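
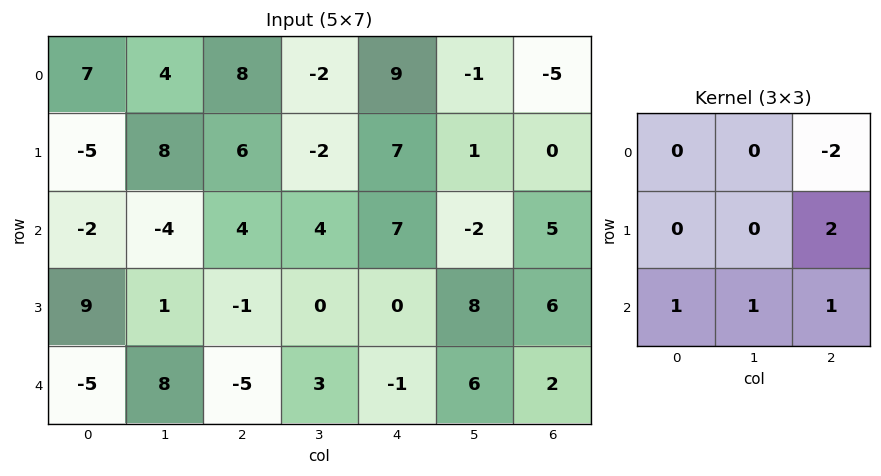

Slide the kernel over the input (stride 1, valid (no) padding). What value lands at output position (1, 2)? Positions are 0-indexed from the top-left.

-1

The receptive field on the input at this output position is [6 -2 7 / 4 4 7 / -1 0 0]. Elementwise product with the kernel and sum: 7·-2 + 7·2 + -1·1 + 0·1 + 0·1.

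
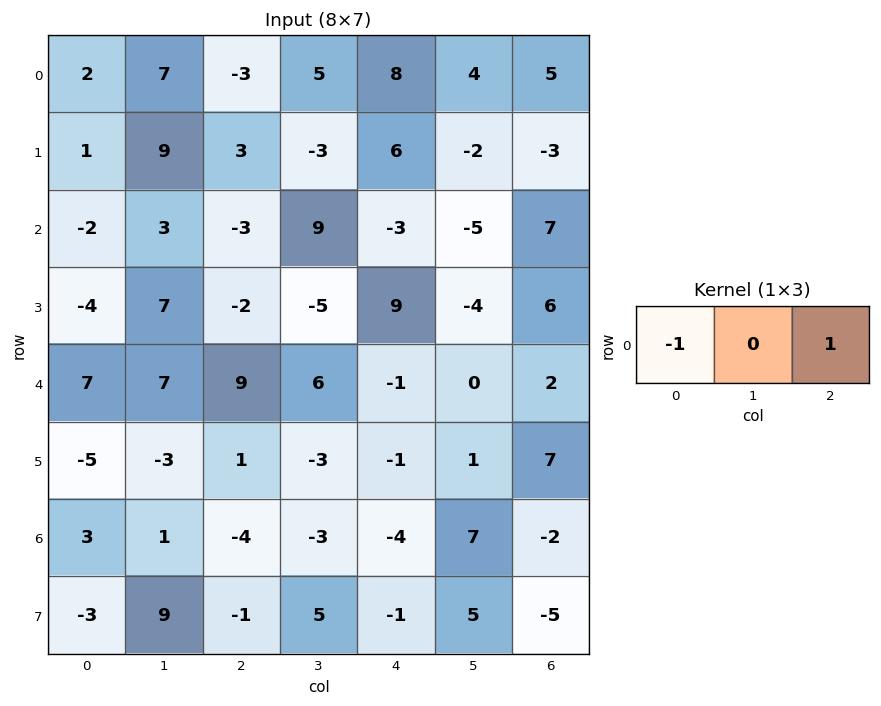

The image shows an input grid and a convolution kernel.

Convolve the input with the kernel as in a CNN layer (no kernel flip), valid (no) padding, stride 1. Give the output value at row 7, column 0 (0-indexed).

The receptive field on the input at this output position is [-3 9 -1]. Elementwise product with the kernel and sum: -3·-1 + -1·1.

2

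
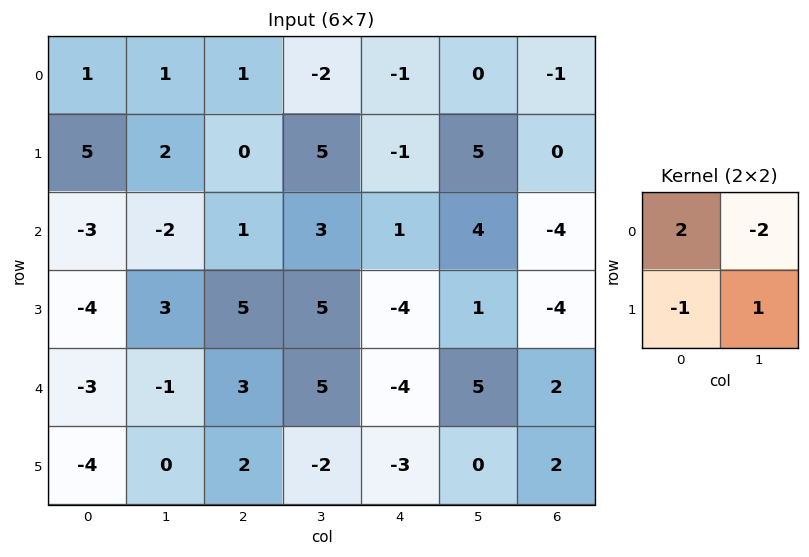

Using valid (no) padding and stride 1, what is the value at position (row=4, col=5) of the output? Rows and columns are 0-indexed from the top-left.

8

The receptive field on the input at this output position is [5 2 / 0 2]. Elementwise product with the kernel and sum: 5·2 + 2·-2 + 0·-1 + 2·1.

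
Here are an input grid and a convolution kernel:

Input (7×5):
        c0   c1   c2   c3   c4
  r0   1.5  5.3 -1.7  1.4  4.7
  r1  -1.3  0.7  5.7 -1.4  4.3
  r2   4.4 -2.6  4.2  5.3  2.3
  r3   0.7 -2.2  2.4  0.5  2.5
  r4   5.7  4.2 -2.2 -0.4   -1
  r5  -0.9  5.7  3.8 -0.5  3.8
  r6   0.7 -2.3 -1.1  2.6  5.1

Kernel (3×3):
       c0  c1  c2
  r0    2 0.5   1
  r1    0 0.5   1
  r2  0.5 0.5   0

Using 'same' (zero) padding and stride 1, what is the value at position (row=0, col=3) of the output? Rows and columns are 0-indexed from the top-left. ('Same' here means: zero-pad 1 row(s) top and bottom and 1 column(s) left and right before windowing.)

7.55

The receptive field on the zero-padded input at this output position is [0 0 0 / -1.7 1.4 4.7 / 5.7 -1.4 4.3]. Elementwise product with the kernel and sum: 0·2 + 0·0.5 + 0·1 + 1.4·0.5 + 4.7·1 + 5.7·0.5 + -1.4·0.5.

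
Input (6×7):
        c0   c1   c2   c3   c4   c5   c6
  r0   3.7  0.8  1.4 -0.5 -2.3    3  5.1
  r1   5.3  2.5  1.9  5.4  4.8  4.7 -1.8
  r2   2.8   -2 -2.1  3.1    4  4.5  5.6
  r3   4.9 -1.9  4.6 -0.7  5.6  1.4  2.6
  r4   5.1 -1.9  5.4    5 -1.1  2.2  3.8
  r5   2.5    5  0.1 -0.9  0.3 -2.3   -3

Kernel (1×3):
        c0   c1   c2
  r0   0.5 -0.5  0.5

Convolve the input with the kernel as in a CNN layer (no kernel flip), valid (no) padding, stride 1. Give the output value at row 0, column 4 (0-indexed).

The receptive field on the input at this output position is [-2.3 3 5.1]. Elementwise product with the kernel and sum: -2.3·0.5 + 3·-0.5 + 5.1·0.5.

-0.1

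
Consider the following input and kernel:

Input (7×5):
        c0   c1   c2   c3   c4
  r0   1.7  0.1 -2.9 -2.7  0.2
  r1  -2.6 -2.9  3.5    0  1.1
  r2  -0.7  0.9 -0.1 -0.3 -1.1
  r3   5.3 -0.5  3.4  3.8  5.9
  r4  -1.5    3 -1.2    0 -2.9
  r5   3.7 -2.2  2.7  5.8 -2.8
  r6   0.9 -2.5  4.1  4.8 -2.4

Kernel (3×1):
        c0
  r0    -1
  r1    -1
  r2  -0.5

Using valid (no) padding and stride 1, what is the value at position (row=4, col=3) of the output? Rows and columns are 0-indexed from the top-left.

The receptive field on the input at this output position is [0 / 5.8 / 4.8]. Elementwise product with the kernel and sum: 0·-1 + 5.8·-1 + 4.8·-0.5.

-8.2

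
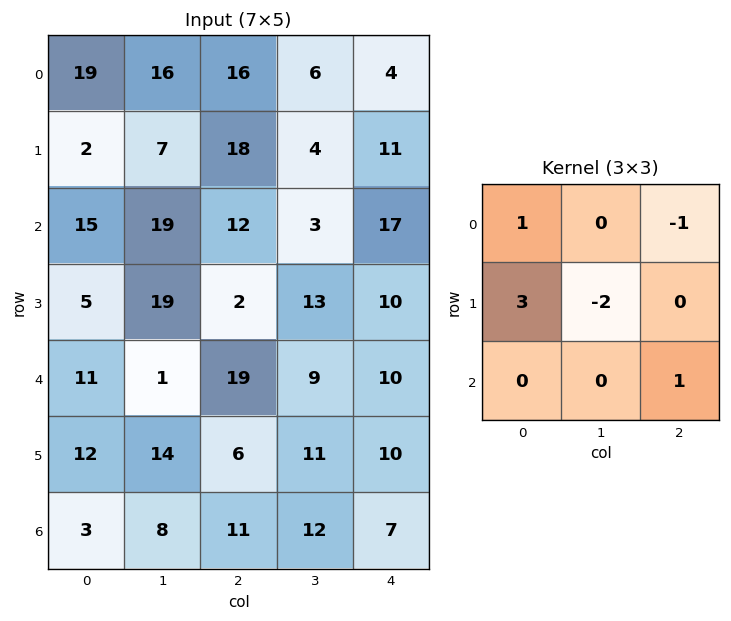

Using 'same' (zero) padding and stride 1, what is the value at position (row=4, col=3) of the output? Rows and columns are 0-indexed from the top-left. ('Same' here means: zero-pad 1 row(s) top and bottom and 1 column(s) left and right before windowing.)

The receptive field on the zero-padded input at this output position is [2 13 10 / 19 9 10 / 6 11 10]. Elementwise product with the kernel and sum: 2·1 + 10·-1 + 19·3 + 9·-2 + 10·1.

41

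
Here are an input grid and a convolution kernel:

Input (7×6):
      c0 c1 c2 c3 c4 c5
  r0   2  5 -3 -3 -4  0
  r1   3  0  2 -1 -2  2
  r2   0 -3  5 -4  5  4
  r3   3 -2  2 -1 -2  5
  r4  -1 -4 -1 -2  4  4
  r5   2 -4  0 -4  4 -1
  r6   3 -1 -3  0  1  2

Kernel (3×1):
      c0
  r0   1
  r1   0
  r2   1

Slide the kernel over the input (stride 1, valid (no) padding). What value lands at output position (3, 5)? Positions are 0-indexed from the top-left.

4

The receptive field on the input at this output position is [5 / 4 / -1]. Elementwise product with the kernel and sum: 5·1 + -1·1.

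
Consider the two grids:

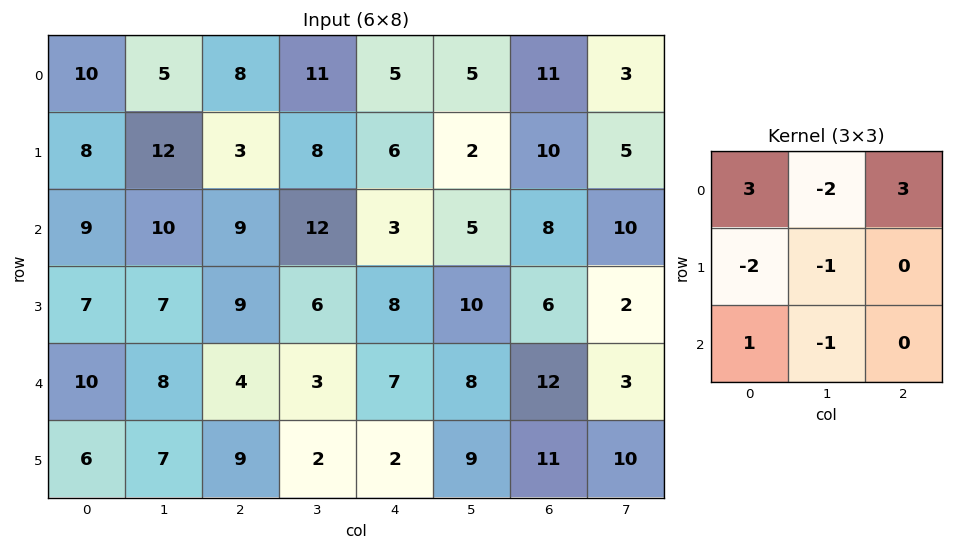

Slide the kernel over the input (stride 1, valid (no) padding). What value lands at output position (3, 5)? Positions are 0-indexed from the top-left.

-6

The receptive field on the input at this output position is [10 6 2 / 8 12 3 / 9 11 10]. Elementwise product with the kernel and sum: 10·3 + 6·-2 + 2·3 + 8·-2 + 12·-1 + 9·1 + 11·-1.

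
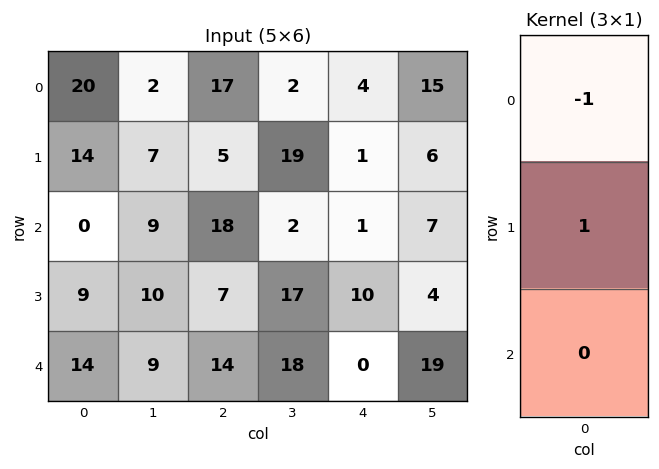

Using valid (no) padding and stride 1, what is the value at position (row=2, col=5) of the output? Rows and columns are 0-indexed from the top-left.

The receptive field on the input at this output position is [7 / 4 / 19]. Elementwise product with the kernel and sum: 7·-1 + 4·1.

-3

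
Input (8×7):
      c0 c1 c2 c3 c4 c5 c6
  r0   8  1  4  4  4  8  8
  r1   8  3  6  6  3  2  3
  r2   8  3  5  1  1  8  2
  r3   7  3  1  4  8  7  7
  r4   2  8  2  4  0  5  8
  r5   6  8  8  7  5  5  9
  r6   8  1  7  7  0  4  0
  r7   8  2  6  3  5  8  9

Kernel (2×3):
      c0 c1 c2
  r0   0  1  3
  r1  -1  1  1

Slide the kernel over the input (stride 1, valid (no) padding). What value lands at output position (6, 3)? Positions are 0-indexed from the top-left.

22

The receptive field on the input at this output position is [7 0 4 / 3 5 8]. Elementwise product with the kernel and sum: 0·1 + 4·3 + 3·-1 + 5·1 + 8·1.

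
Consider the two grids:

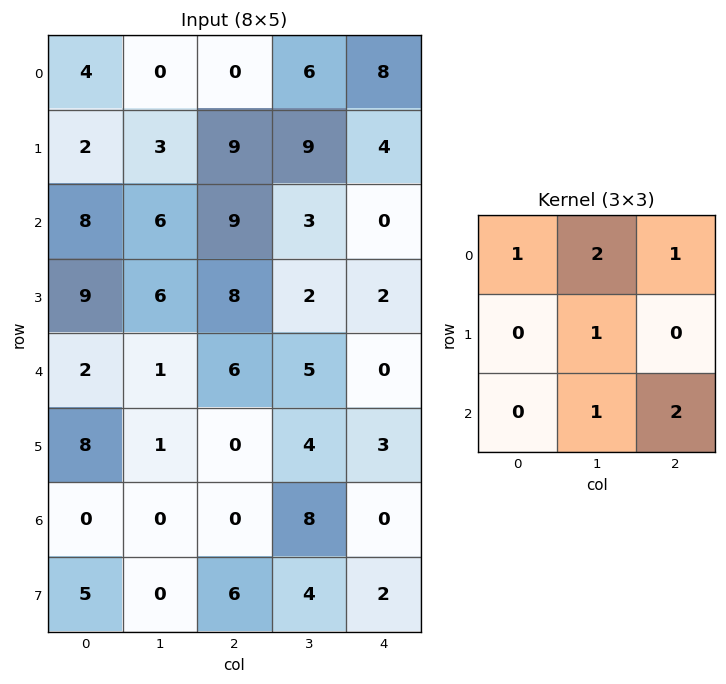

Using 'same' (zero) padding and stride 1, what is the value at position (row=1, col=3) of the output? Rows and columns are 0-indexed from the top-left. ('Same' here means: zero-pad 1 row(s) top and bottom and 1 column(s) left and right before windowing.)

The receptive field on the zero-padded input at this output position is [0 6 8 / 9 9 4 / 9 3 0]. Elementwise product with the kernel and sum: 0·1 + 6·2 + 8·1 + 9·1 + 3·1 + 0·2.

32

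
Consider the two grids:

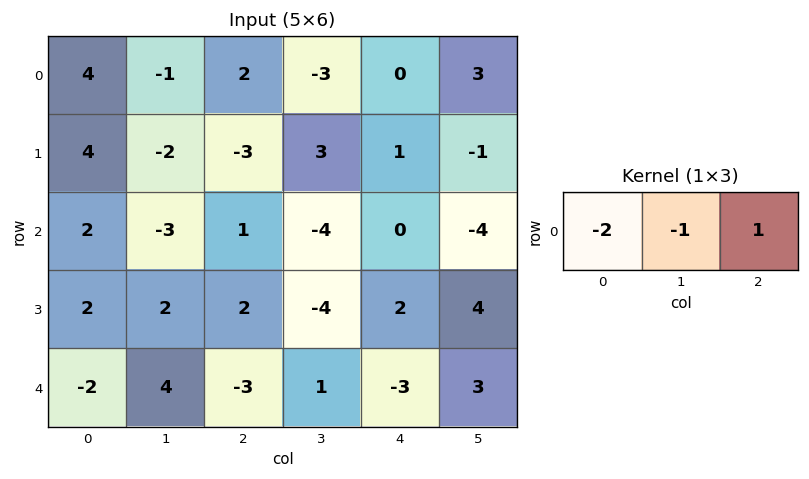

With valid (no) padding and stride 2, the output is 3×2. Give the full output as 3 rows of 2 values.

-5 -1
0 2
-3 2

Output[0,0]: The receptive field on the input at this output position is [4 -1 2]. Elementwise product with the kernel and sum: 4·-2 + -1·-1 + 2·1.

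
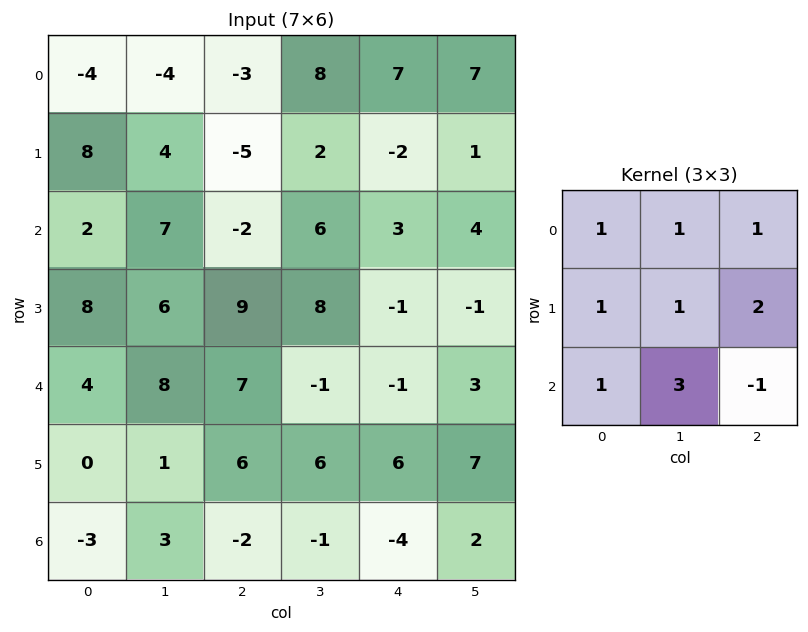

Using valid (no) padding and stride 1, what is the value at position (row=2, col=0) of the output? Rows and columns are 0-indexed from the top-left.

60

The receptive field on the input at this output position is [2 7 -2 / 8 6 9 / 4 8 7]. Elementwise product with the kernel and sum: 2·1 + 7·1 + -2·1 + 8·1 + 6·1 + 9·2 + 4·1 + 8·3 + 7·-1.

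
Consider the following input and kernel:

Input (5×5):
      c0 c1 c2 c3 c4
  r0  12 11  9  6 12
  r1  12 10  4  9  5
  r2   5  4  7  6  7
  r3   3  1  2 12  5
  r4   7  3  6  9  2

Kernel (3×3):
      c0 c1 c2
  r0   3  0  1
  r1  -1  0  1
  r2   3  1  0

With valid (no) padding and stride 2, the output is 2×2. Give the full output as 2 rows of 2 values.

56 67
45 58

Output[0,0]: The receptive field on the input at this output position is [12 11 9 / 12 10 4 / 5 4 7]. Elementwise product with the kernel and sum: 12·3 + 9·1 + 12·-1 + 4·1 + 5·3 + 4·1.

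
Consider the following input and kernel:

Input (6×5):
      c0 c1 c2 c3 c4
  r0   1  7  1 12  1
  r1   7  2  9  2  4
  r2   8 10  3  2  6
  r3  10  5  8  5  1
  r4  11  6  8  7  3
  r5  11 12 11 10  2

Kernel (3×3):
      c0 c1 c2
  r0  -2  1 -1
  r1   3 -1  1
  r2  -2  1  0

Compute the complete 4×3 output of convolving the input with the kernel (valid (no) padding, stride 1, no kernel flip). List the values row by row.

26 -43 34
-19 30 -18
8 -11 1
2 -3 -4

Output[0,0]: The receptive field on the input at this output position is [1 7 1 / 7 2 9 / 8 10 3]. Elementwise product with the kernel and sum: 1·-2 + 7·1 + 1·-1 + 7·3 + 2·-1 + 9·1 + 8·-2 + 10·1.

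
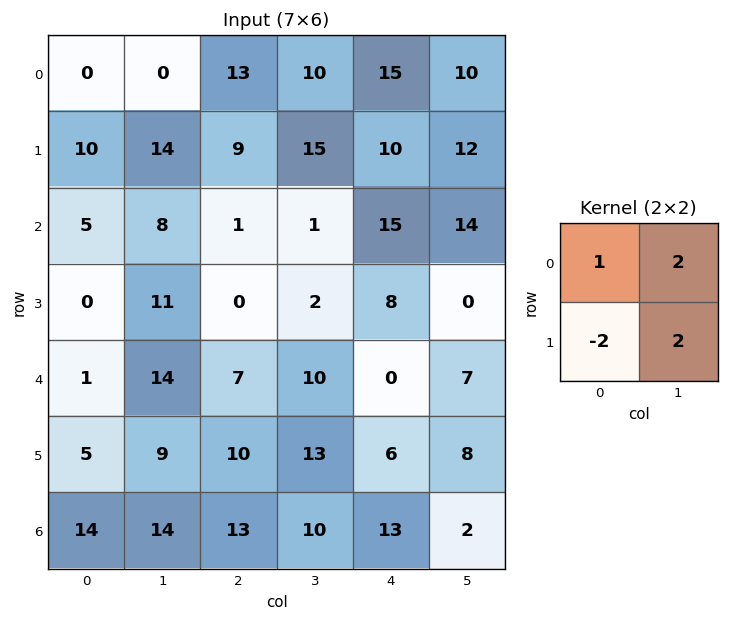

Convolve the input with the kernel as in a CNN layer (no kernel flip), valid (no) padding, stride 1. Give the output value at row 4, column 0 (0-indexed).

37

The receptive field on the input at this output position is [1 14 / 5 9]. Elementwise product with the kernel and sum: 1·1 + 14·2 + 5·-2 + 9·2.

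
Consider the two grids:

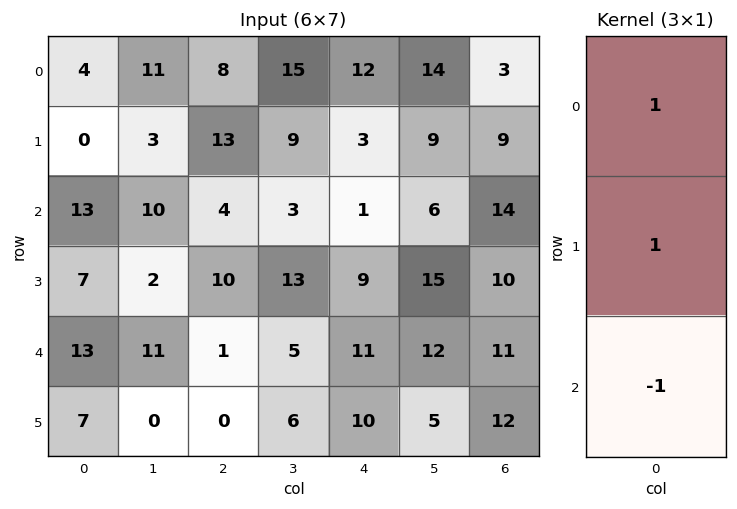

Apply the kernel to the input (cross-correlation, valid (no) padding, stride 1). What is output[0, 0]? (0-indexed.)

The receptive field on the input at this output position is [4 / 0 / 13]. Elementwise product with the kernel and sum: 4·1 + 0·1 + 13·-1.

-9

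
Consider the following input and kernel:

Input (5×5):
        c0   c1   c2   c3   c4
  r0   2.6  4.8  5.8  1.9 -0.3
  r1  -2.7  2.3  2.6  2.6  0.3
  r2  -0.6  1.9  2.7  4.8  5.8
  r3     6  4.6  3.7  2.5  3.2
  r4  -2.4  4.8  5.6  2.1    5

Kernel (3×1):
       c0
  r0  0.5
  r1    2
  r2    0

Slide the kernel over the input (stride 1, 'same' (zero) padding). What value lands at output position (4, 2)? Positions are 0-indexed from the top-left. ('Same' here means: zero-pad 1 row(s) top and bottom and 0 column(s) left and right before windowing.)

13.05

The receptive field on the zero-padded input at this output position is [3.7 / 5.6 / 0]. Elementwise product with the kernel and sum: 3.7·0.5 + 5.6·2.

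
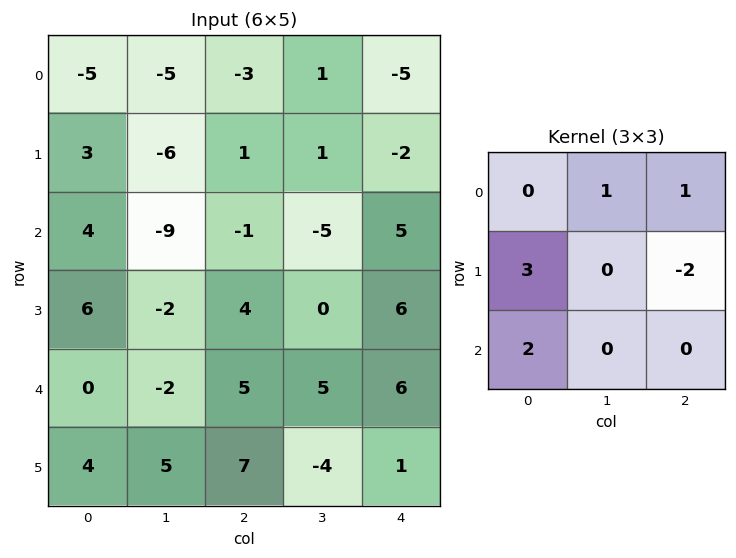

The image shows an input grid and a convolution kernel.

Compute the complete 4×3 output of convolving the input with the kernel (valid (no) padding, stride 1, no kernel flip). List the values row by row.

Output[0,0]: The receptive field on the input at this output position is [-5 -5 -3 / 3 -6 1 / 4 -9 -1]. Elementwise product with the kernel and sum: -5·1 + -3·1 + 3·3 + 1·-2 + 4·2.
Output[0,1]: The receptive field on the input at this output position is [-5 -3 1 / -6 1 1 / -9 -1 -5]. Elementwise product with the kernel and sum: -3·1 + 1·1 + -6·3 + 1·-2 + -9·2.

7 -40 1
21 -19 -6
0 -16 10
0 -2 23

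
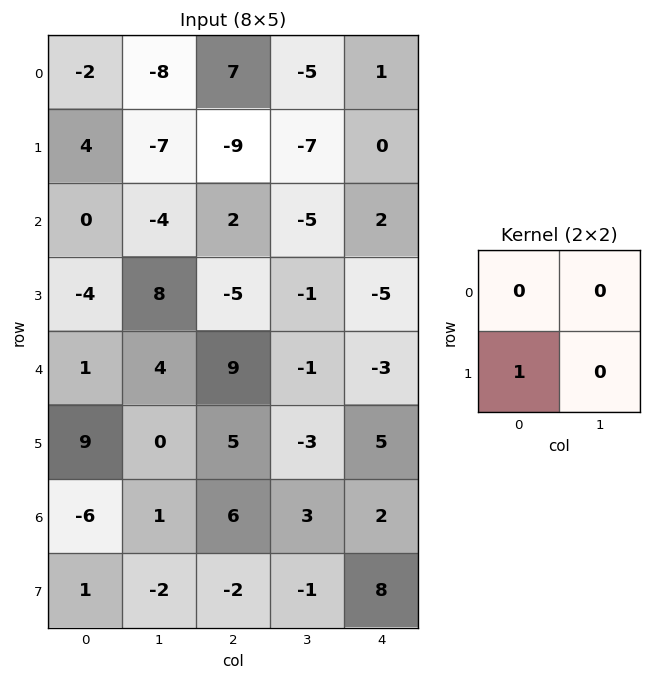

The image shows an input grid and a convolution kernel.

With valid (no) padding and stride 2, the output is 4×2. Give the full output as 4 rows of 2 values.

4 -9
-4 -5
9 5
1 -2

Output[0,0]: The receptive field on the input at this output position is [-2 -8 / 4 -7]. Elementwise product with the kernel and sum: 4·1.
Output[0,1]: The receptive field on the input at this output position is [7 -5 / -9 -7]. Elementwise product with the kernel and sum: -9·1.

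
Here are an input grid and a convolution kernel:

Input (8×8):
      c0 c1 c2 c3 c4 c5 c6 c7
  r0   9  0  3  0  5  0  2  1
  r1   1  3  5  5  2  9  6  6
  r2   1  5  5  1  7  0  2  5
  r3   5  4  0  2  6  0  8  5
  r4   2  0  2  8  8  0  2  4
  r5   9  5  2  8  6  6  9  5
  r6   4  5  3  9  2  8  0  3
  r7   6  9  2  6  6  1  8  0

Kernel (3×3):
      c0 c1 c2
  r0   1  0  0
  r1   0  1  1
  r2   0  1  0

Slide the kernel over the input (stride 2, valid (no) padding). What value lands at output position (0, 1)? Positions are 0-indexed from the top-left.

11

The receptive field on the input at this output position is [3 0 5 / 5 5 2 / 5 1 7]. Elementwise product with the kernel and sum: 3·1 + 5·1 + 2·1 + 1·1.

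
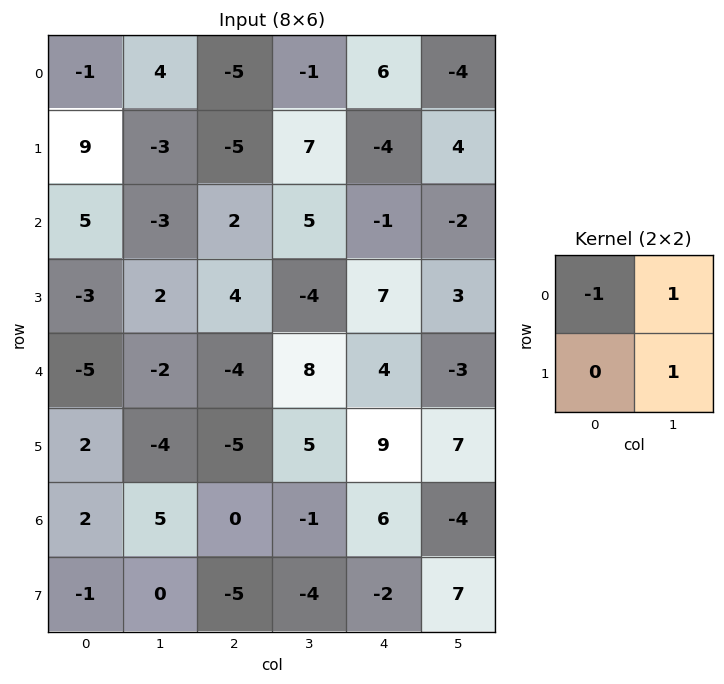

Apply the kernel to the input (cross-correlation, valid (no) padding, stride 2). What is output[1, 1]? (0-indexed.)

The receptive field on the input at this output position is [2 5 / 4 -4]. Elementwise product with the kernel and sum: 2·-1 + 5·1 + -4·1.

-1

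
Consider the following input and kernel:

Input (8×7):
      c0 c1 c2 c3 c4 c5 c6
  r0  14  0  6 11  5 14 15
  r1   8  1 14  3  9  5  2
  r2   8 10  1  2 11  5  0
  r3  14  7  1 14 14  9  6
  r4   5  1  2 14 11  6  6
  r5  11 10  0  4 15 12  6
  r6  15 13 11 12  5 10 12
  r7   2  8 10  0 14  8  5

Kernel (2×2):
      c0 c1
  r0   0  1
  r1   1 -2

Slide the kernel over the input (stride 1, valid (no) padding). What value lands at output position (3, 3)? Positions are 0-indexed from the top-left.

The receptive field on the input at this output position is [14 14 / 14 11]. Elementwise product with the kernel and sum: 14·1 + 14·1 + 11·-2.

6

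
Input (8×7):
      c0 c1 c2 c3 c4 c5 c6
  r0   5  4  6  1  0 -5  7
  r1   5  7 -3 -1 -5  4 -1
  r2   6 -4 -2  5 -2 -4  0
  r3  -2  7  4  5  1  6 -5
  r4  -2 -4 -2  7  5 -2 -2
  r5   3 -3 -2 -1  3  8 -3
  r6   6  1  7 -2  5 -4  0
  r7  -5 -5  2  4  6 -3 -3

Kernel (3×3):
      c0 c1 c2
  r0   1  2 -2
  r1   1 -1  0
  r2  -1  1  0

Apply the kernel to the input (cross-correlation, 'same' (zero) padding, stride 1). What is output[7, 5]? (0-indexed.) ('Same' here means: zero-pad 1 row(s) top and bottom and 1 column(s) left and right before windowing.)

The receptive field on the zero-padded input at this output position is [5 -4 0 / 6 -3 -3 / 0 0 0]. Elementwise product with the kernel and sum: 5·1 + -4·2 + 0·-2 + 6·1 + -3·-1 + 0·-1 + 0·1.

6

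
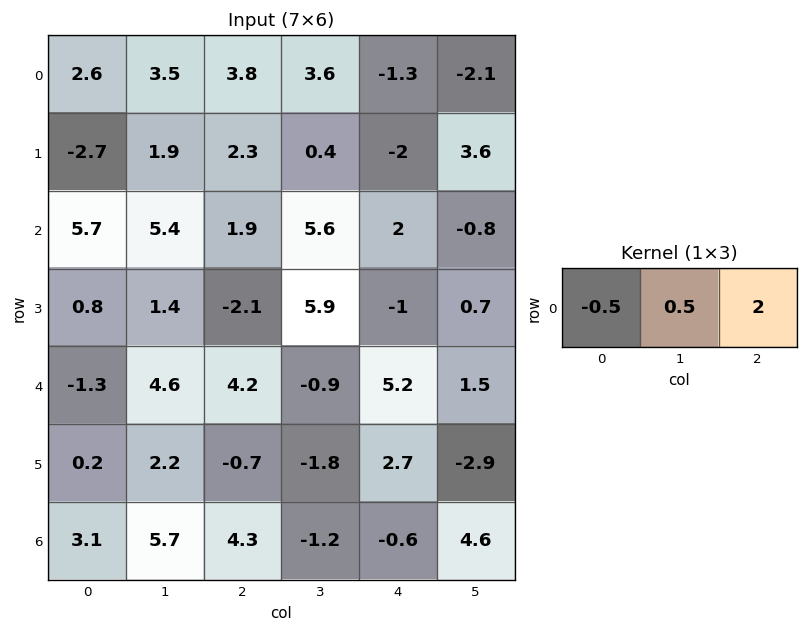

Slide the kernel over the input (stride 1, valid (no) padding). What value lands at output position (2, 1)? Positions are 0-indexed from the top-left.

9.45

The receptive field on the input at this output position is [5.4 1.9 5.6]. Elementwise product with the kernel and sum: 5.4·-0.5 + 1.9·0.5 + 5.6·2.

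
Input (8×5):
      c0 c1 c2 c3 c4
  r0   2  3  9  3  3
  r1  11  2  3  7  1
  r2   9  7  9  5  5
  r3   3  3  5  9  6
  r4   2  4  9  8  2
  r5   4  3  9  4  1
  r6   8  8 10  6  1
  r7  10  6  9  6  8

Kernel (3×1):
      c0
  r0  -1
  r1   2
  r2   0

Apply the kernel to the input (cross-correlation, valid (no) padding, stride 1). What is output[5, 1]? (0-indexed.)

13

The receptive field on the input at this output position is [3 / 8 / 6]. Elementwise product with the kernel and sum: 3·-1 + 8·2.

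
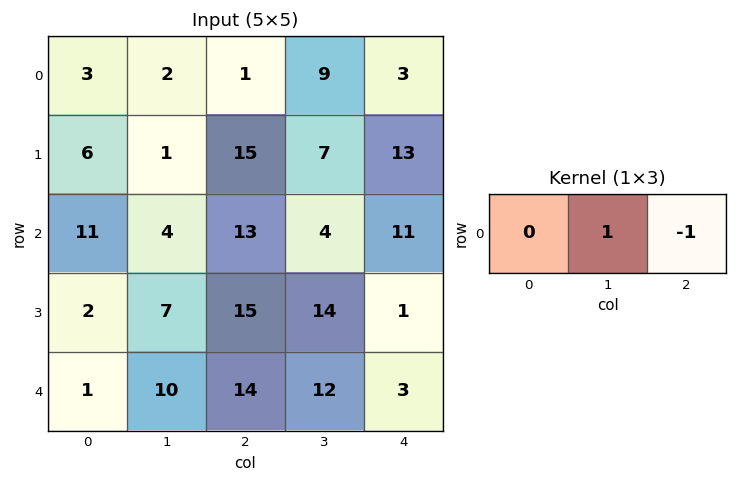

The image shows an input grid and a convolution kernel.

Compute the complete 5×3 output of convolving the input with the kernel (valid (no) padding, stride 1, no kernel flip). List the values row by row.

1 -8 6
-14 8 -6
-9 9 -7
-8 1 13
-4 2 9

Output[0,0]: The receptive field on the input at this output position is [3 2 1]. Elementwise product with the kernel and sum: 2·1 + 1·-1.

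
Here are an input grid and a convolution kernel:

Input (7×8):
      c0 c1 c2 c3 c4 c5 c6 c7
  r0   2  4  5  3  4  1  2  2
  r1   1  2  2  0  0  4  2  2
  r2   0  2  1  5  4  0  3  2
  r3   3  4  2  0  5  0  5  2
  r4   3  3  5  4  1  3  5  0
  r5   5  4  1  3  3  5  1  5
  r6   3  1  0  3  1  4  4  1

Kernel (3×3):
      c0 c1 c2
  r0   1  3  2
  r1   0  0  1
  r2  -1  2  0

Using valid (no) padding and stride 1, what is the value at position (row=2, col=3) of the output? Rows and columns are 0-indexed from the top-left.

15

The receptive field on the input at this output position is [5 4 0 / 0 5 0 / 4 1 3]. Elementwise product with the kernel and sum: 5·1 + 4·3 + 0·2 + 0·1 + 4·-1 + 1·2.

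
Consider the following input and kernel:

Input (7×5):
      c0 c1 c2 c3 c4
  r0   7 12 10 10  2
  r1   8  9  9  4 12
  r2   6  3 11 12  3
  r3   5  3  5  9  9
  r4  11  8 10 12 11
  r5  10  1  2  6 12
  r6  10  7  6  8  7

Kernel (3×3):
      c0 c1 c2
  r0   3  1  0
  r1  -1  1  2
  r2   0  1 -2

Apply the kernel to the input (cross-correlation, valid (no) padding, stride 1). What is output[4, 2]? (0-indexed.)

64

The receptive field on the input at this output position is [10 12 11 / 2 6 12 / 6 8 7]. Elementwise product with the kernel and sum: 10·3 + 12·1 + 2·-1 + 6·1 + 12·2 + 8·1 + 7·-2.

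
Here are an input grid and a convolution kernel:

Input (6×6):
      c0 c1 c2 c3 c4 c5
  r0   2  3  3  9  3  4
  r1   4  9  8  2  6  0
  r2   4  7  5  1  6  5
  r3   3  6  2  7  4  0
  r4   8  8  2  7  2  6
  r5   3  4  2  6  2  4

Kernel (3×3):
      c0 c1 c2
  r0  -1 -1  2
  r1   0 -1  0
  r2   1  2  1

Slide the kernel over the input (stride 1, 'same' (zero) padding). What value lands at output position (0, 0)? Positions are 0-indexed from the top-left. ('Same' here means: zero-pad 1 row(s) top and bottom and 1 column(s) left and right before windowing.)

15

The receptive field on the zero-padded input at this output position is [0 0 0 / 0 2 3 / 0 4 9]. Elementwise product with the kernel and sum: 0·-1 + 0·-1 + 0·2 + 2·-1 + 0·1 + 4·2 + 9·1.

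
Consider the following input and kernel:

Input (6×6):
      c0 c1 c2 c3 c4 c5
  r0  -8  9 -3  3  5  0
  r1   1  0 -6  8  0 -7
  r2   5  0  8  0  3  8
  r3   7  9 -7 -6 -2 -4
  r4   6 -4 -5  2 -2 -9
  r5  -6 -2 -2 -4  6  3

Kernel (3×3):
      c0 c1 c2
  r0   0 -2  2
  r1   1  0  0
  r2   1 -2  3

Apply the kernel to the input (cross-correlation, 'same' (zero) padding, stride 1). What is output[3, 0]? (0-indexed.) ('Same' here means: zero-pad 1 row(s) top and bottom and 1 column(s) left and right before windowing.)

The receptive field on the zero-padded input at this output position is [0 5 0 / 0 7 9 / 0 6 -4]. Elementwise product with the kernel and sum: 5·-2 + 0·2 + 0·1 + 0·1 + 6·-2 + -4·3.

-34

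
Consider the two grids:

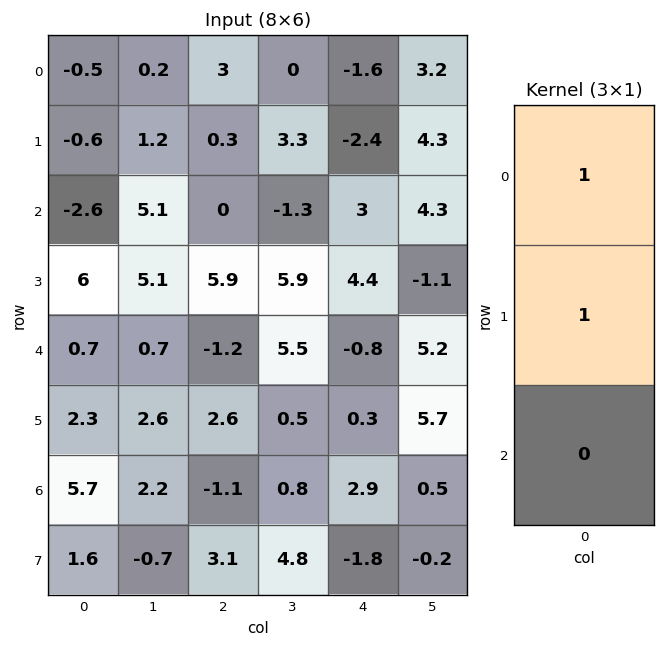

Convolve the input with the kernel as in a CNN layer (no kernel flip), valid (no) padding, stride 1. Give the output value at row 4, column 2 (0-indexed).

The receptive field on the input at this output position is [-1.2 / 2.6 / -1.1]. Elementwise product with the kernel and sum: -1.2·1 + 2.6·1.

1.4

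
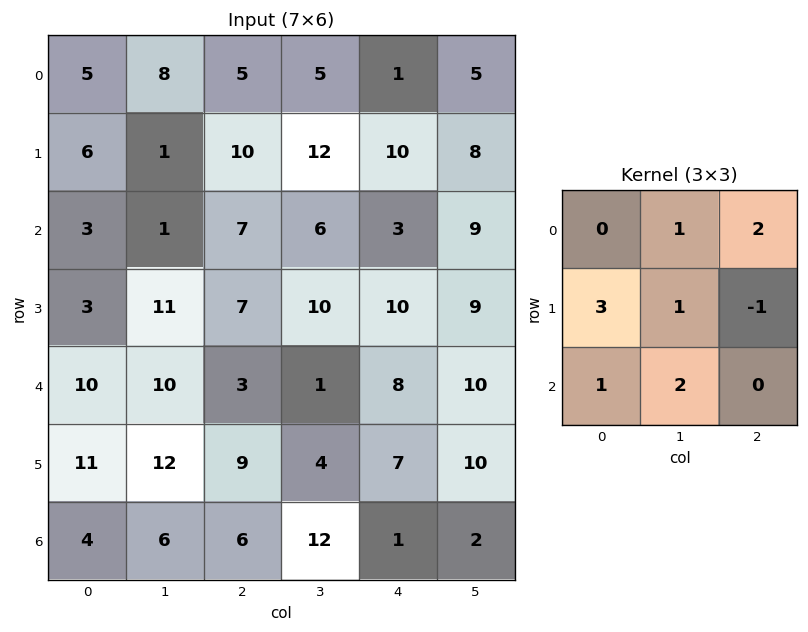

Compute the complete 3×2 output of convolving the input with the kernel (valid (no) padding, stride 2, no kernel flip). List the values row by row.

32 58
58 38
68 71

Output[0,0]: The receptive field on the input at this output position is [5 8 5 / 6 1 10 / 3 1 7]. Elementwise product with the kernel and sum: 8·1 + 5·2 + 6·3 + 1·1 + 10·-1 + 3·1 + 1·2.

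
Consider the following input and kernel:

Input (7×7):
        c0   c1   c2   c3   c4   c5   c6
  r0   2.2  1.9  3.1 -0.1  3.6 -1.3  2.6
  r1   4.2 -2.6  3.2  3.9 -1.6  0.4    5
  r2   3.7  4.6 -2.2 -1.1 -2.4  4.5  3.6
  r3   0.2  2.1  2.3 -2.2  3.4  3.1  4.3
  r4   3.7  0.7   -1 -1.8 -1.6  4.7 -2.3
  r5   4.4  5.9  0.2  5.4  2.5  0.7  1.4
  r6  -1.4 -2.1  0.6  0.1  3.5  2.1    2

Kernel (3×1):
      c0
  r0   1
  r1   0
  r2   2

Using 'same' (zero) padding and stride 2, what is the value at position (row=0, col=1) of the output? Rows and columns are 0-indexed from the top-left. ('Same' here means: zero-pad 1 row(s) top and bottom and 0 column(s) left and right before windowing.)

6.4

The receptive field on the zero-padded input at this output position is [0 / 3.1 / 3.2]. Elementwise product with the kernel and sum: 0·1 + 3.2·2.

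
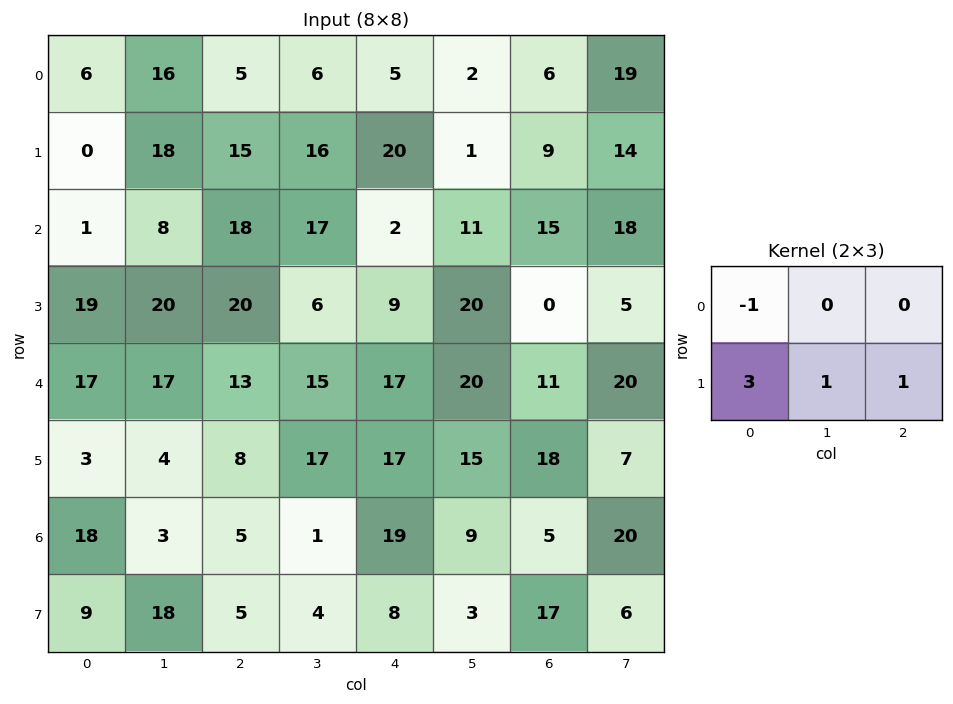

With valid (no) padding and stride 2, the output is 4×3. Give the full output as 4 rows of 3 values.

27 76 65
96 57 45
4 45 67
32 22 25

Output[0,0]: The receptive field on the input at this output position is [6 16 5 / 0 18 15]. Elementwise product with the kernel and sum: 6·-1 + 0·3 + 18·1 + 15·1.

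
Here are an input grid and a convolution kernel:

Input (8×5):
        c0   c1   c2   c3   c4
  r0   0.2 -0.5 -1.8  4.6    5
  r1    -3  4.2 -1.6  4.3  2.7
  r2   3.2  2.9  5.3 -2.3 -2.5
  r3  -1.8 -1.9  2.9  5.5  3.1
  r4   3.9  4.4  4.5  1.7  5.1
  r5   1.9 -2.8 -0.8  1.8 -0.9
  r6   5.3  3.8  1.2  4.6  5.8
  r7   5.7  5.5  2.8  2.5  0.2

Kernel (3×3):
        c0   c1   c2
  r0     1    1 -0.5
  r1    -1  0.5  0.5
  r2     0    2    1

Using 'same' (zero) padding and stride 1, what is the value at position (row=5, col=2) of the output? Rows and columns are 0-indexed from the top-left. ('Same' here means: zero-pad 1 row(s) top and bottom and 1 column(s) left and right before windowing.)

18.35

The receptive field on the zero-padded input at this output position is [4.4 4.5 1.7 / -2.8 -0.8 1.8 / 3.8 1.2 4.6]. Elementwise product with the kernel and sum: 4.4·1 + 4.5·1 + 1.7·-0.5 + -2.8·-1 + -0.8·0.5 + 1.8·0.5 + 1.2·2 + 4.6·1.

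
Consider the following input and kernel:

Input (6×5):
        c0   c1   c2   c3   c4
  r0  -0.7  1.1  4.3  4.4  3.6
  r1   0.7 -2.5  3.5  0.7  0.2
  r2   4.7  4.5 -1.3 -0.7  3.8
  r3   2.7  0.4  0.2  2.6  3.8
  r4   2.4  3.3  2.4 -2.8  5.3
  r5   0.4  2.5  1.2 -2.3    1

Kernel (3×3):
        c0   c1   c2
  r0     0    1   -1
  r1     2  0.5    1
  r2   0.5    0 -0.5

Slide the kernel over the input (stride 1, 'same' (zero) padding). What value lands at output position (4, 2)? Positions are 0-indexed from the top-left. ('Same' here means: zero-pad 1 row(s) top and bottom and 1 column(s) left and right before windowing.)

5

The receptive field on the zero-padded input at this output position is [0.4 0.2 2.6 / 3.3 2.4 -2.8 / 2.5 1.2 -2.3]. Elementwise product with the kernel and sum: 0.2·1 + 2.6·-1 + 3.3·2 + 2.4·0.5 + -2.8·1 + 2.5·0.5 + -2.3·-0.5.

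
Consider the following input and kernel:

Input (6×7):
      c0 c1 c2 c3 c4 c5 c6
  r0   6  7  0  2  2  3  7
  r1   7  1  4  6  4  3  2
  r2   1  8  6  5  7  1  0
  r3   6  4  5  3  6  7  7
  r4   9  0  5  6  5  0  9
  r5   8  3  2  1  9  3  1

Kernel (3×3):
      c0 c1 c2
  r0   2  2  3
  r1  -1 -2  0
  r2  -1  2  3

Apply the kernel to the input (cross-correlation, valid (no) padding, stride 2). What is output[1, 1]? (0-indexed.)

54

The receptive field on the input at this output position is [6 5 7 / 5 3 6 / 5 6 5]. Elementwise product with the kernel and sum: 6·2 + 5·2 + 7·3 + 5·-1 + 3·-2 + 5·-1 + 6·2 + 5·3.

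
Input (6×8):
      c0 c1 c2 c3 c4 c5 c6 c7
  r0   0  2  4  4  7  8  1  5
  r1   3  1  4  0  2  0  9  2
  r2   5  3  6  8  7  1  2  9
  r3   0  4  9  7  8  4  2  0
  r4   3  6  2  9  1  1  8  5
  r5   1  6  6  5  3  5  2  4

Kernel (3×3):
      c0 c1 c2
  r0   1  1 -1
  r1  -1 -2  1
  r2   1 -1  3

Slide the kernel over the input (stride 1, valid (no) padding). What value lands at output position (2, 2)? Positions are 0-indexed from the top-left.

The receptive field on the input at this output position is [6 8 7 / 9 7 8 / 2 9 1]. Elementwise product with the kernel and sum: 6·1 + 8·1 + 7·-1 + 9·-1 + 7·-2 + 8·1 + 2·1 + 9·-1 + 1·3.

-12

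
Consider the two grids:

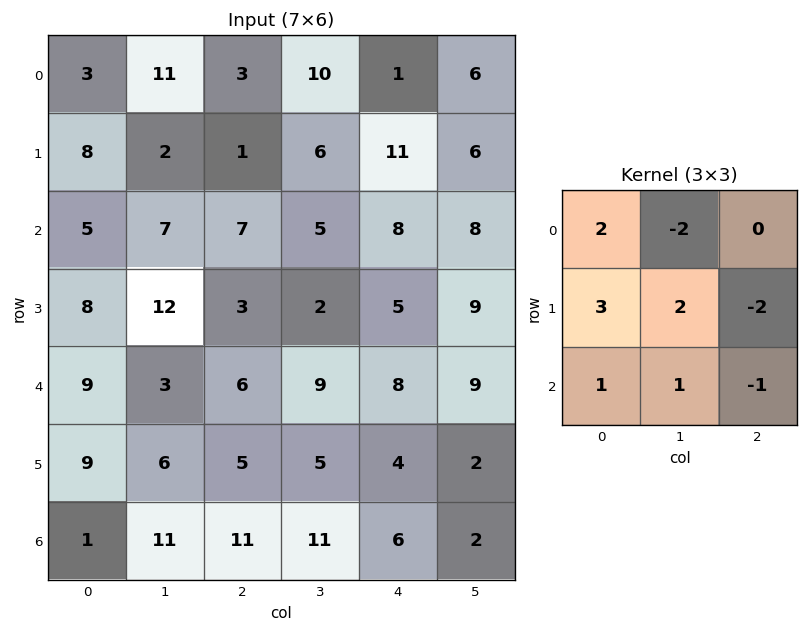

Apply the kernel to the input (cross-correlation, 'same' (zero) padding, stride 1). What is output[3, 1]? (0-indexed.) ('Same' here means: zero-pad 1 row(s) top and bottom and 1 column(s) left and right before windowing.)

The receptive field on the zero-padded input at this output position is [5 7 7 / 8 12 3 / 9 3 6]. Elementwise product with the kernel and sum: 5·2 + 7·-2 + 8·3 + 12·2 + 3·-2 + 9·1 + 3·1 + 6·-1.

44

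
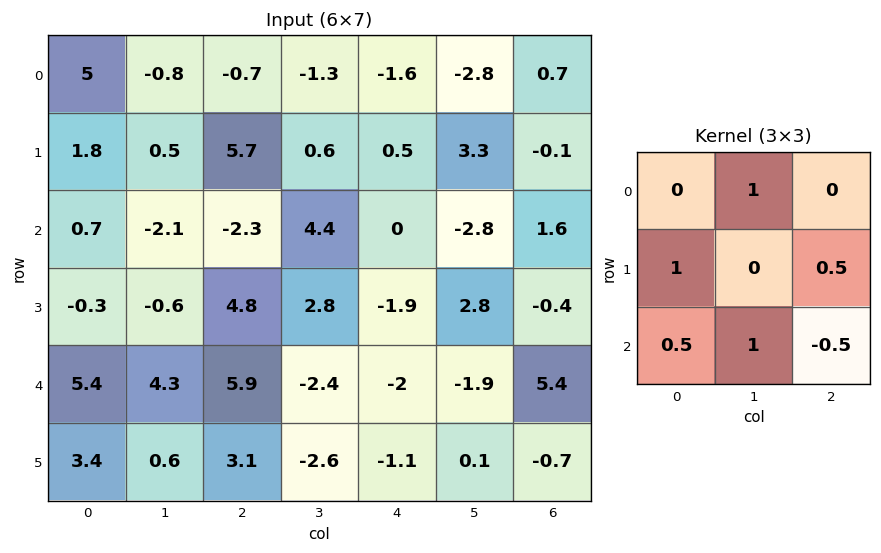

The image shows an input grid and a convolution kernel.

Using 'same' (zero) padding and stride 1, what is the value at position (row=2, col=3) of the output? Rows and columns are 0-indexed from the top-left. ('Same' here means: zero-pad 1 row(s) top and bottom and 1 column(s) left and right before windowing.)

4.45

The receptive field on the zero-padded input at this output position is [5.7 0.6 0.5 / -2.3 4.4 0 / 4.8 2.8 -1.9]. Elementwise product with the kernel and sum: 0.6·1 + -2.3·1 + 0·0.5 + 4.8·0.5 + 2.8·1 + -1.9·-0.5.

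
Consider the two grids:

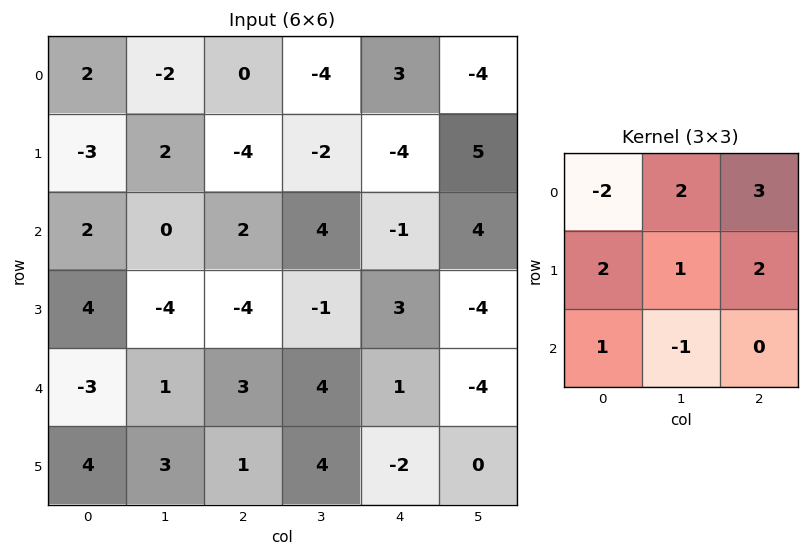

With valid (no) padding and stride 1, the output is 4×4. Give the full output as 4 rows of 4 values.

-18 -14 -19 9
14 -8 -5 22
-6 0 -3 -2
-26 12 24 3

Output[0,0]: The receptive field on the input at this output position is [2 -2 0 / -3 2 -4 / 2 0 2]. Elementwise product with the kernel and sum: 2·-2 + -2·2 + 0·3 + -3·2 + 2·1 + -4·2 + 2·1 + 0·-1.
Output[0,1]: The receptive field on the input at this output position is [-2 0 -4 / 2 -4 -2 / 0 2 4]. Elementwise product with the kernel and sum: -2·-2 + 0·2 + -4·3 + 2·2 + -4·1 + -2·2 + 0·1 + 2·-1.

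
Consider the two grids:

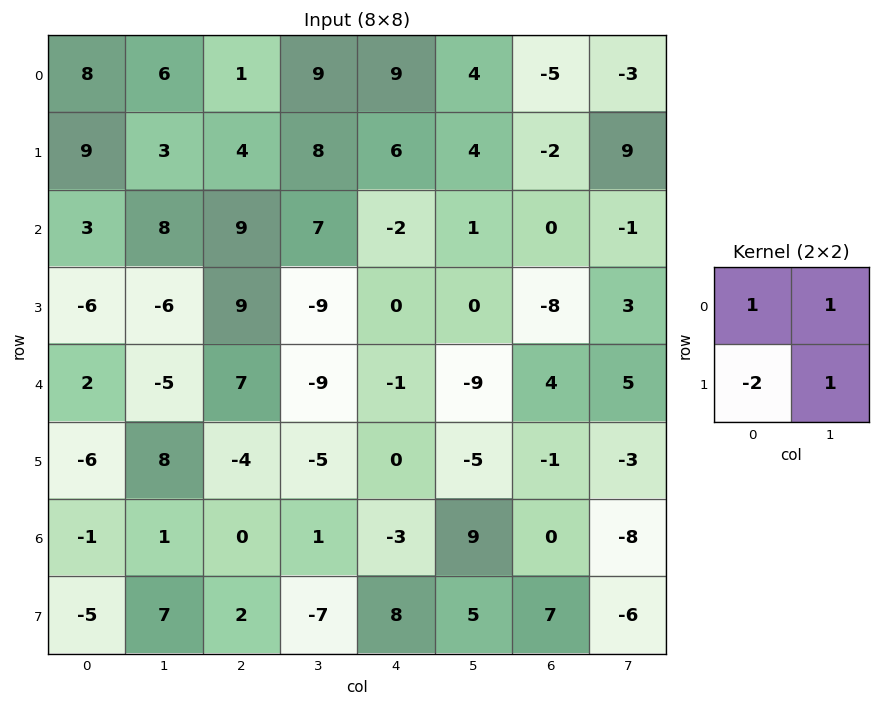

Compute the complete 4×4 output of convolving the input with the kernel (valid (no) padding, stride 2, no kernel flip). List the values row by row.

Output[0,0]: The receptive field on the input at this output position is [8 6 / 9 3]. Elementwise product with the kernel and sum: 8·1 + 6·1 + 9·-2 + 3·1.
Output[0,1]: The receptive field on the input at this output position is [1 9 / 4 8]. Elementwise product with the kernel and sum: 1·1 + 9·1 + 4·-2 + 8·1.

-1 10 5 5
17 -11 -1 18
17 1 -15 8
17 -10 -5 -28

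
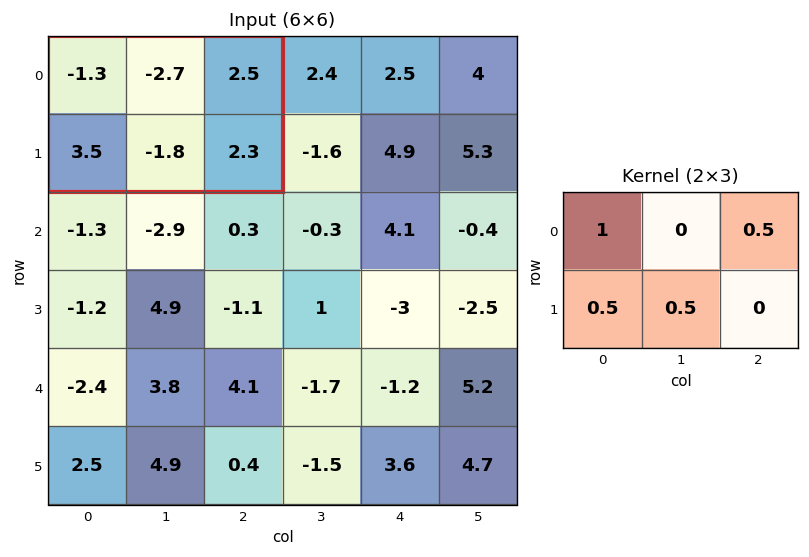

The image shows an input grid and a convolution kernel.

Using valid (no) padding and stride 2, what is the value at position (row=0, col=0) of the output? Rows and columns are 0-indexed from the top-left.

0.8

The receptive field on the input at this output position is [-1.3 -2.7 2.5 / 3.5 -1.8 2.3]. Elementwise product with the kernel and sum: -1.3·1 + 2.5·0.5 + 3.5·0.5 + -1.8·0.5.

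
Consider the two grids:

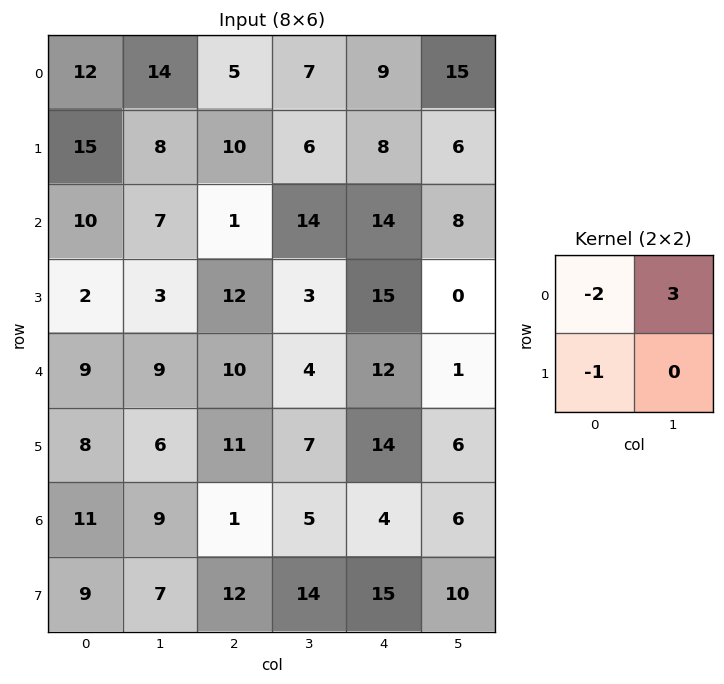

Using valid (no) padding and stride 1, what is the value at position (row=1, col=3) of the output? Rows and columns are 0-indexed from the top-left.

-2

The receptive field on the input at this output position is [6 8 / 14 14]. Elementwise product with the kernel and sum: 6·-2 + 8·3 + 14·-1.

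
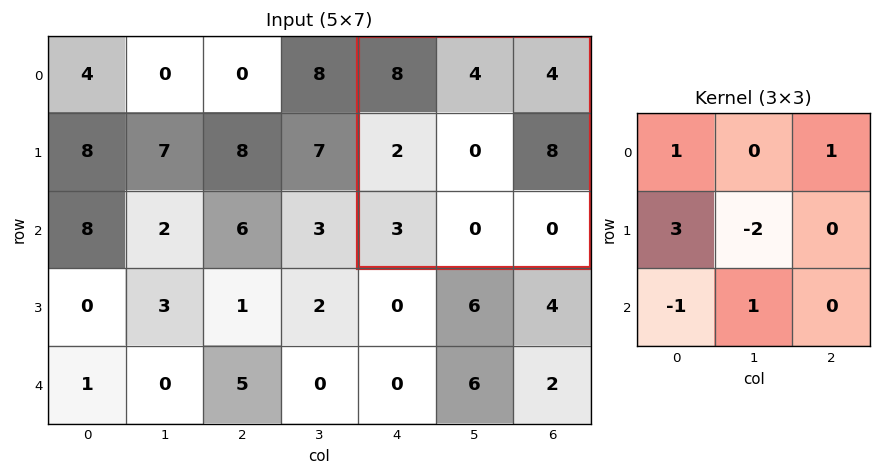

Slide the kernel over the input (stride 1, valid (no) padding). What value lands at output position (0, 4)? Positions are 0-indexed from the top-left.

15

The receptive field on the input at this output position is [8 4 4 / 2 0 8 / 3 0 0]. Elementwise product with the kernel and sum: 8·1 + 4·1 + 2·3 + 0·-2 + 3·-1 + 0·1.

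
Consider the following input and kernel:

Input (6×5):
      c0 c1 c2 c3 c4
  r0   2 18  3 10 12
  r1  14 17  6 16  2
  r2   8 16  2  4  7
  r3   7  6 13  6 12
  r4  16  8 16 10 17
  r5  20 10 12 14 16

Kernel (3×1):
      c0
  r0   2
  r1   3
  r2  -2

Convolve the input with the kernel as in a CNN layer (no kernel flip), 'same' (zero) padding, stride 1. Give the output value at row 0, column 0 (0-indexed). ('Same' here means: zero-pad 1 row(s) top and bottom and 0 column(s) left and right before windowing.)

-22

The receptive field on the zero-padded input at this output position is [0 / 2 / 14]. Elementwise product with the kernel and sum: 0·2 + 2·3 + 14·-2.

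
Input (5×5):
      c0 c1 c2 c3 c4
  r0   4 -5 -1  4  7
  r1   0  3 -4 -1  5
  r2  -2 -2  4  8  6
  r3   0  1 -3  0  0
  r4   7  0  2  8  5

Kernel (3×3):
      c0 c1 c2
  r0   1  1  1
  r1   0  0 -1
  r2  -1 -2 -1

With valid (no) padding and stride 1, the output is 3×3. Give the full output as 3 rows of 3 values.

Output[0,0]: The receptive field on the input at this output position is [4 -5 -1 / 0 3 -4 / -2 -2 4]. Elementwise product with the kernel and sum: 4·1 + -5·1 + -1·1 + -4·-1 + -2·-1 + -2·-2 + 4·-1.
Output[0,1]: The receptive field on the input at this output position is [-5 -1 4 / 3 -4 -1 / -2 4 8]. Elementwise product with the kernel and sum: -5·1 + -1·1 + 4·1 + -1·-1 + -2·-1 + 4·-2 + 8·-1.

4 -15 -21
-4 -5 -3
-6 -2 -5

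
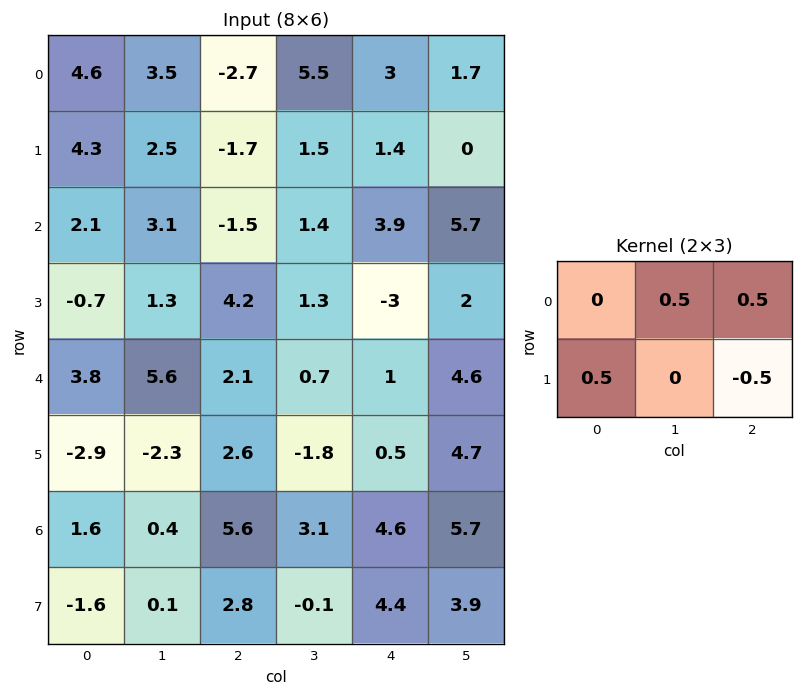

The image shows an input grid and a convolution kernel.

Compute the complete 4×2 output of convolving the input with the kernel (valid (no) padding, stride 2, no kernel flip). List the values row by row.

3.4 2.7
-1.65 6.25
1.1 1.9
0.8 3.05

Output[0,0]: The receptive field on the input at this output position is [4.6 3.5 -2.7 / 4.3 2.5 -1.7]. Elementwise product with the kernel and sum: 3.5·0.5 + -2.7·0.5 + 4.3·0.5 + -1.7·-0.5.
Output[0,1]: The receptive field on the input at this output position is [-2.7 5.5 3 / -1.7 1.5 1.4]. Elementwise product with the kernel and sum: 5.5·0.5 + 3·0.5 + -1.7·0.5 + 1.4·-0.5.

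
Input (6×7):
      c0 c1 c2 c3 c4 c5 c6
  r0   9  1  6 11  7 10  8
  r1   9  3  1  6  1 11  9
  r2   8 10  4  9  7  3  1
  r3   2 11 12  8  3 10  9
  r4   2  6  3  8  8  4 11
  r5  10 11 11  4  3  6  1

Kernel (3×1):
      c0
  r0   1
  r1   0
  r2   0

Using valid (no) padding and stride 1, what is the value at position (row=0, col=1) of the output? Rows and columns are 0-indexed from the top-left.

The receptive field on the input at this output position is [1 / 3 / 10]. Elementwise product with the kernel and sum: 1·1.

1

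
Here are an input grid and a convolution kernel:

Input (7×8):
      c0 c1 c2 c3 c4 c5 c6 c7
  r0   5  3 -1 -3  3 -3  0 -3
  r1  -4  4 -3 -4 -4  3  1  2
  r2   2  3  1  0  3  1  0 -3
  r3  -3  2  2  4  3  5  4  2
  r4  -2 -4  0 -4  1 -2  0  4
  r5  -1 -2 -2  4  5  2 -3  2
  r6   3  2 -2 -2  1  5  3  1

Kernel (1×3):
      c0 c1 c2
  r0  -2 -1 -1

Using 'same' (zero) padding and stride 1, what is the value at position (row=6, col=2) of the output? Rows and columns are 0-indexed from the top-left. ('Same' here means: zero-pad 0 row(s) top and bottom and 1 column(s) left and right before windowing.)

The receptive field on the zero-padded input at this output position is [2 -2 -2]. Elementwise product with the kernel and sum: 2·-2 + -2·-1 + -2·-1.

0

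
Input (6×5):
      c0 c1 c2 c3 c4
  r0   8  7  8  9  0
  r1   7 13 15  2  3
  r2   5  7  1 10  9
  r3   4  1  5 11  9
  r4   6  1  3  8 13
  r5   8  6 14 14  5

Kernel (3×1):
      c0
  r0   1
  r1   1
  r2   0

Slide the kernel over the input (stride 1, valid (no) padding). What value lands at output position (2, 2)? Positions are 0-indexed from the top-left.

6

The receptive field on the input at this output position is [1 / 5 / 3]. Elementwise product with the kernel and sum: 1·1 + 5·1.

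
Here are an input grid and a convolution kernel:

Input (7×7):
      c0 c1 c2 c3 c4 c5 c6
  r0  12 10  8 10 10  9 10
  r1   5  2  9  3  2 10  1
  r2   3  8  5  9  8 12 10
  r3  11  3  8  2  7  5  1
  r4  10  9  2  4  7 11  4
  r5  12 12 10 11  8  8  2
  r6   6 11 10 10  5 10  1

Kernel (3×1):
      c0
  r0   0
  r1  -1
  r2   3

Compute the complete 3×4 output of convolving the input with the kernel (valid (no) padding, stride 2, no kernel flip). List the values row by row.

4 6 22 29
19 -2 14 11
6 20 7 1

Output[0,0]: The receptive field on the input at this output position is [12 / 5 / 3]. Elementwise product with the kernel and sum: 5·-1 + 3·3.
Output[0,1]: The receptive field on the input at this output position is [8 / 9 / 5]. Elementwise product with the kernel and sum: 9·-1 + 5·3.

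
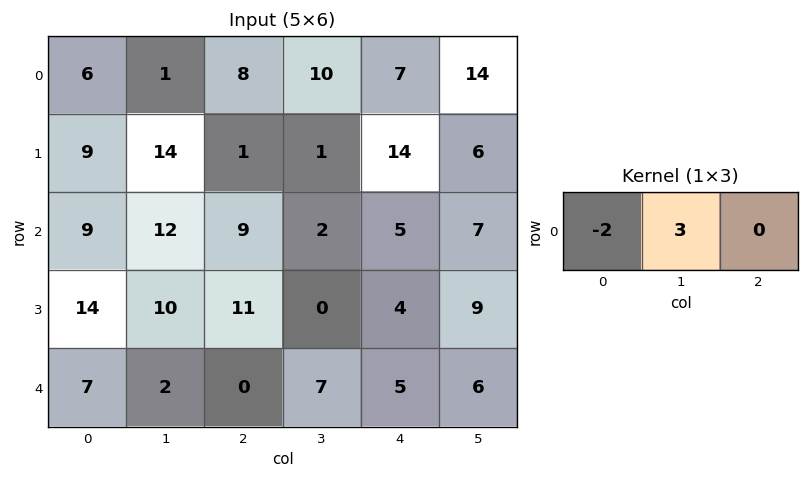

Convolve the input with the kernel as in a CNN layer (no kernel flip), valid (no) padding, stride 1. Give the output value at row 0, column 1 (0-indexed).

22

The receptive field on the input at this output position is [1 8 10]. Elementwise product with the kernel and sum: 1·-2 + 8·3.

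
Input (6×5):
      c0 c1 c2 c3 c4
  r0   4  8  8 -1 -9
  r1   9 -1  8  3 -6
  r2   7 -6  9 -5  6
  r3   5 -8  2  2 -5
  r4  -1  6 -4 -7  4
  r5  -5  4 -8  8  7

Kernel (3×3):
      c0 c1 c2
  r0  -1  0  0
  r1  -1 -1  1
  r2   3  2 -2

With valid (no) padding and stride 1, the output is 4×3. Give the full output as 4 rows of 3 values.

-13 -2 -20
-6 -31 14
15 38 -52
-5 -21 -9

Output[0,0]: The receptive field on the input at this output position is [4 8 8 / 9 -1 8 / 7 -6 9]. Elementwise product with the kernel and sum: 4·-1 + 9·-1 + -1·-1 + 8·1 + 7·3 + -6·2 + 9·-2.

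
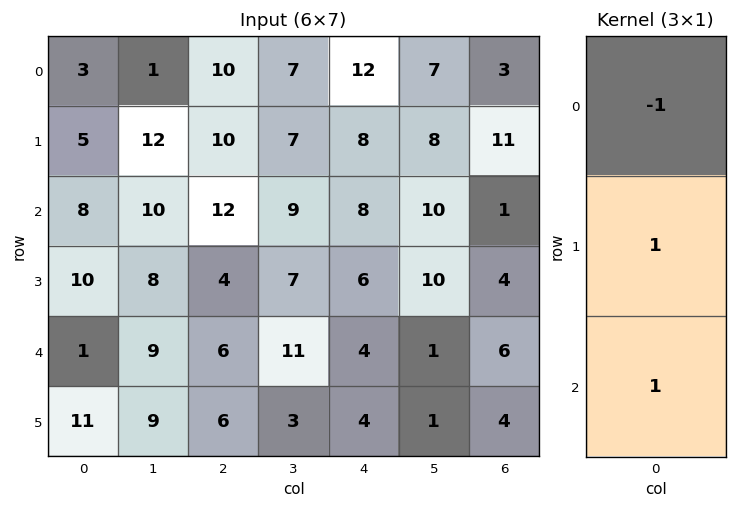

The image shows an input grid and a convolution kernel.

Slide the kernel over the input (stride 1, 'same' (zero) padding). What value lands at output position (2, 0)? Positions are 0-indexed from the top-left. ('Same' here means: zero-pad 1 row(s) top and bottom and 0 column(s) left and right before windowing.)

The receptive field on the zero-padded input at this output position is [5 / 8 / 10]. Elementwise product with the kernel and sum: 5·-1 + 8·1 + 10·1.

13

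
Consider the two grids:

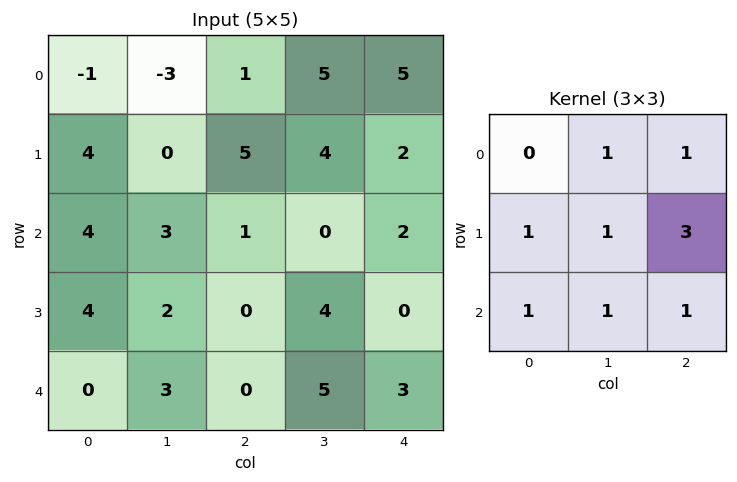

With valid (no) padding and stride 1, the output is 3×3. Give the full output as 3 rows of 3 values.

Output[0,0]: The receptive field on the input at this output position is [-1 -3 1 / 4 0 5 / 4 3 1]. Elementwise product with the kernel and sum: -3·1 + 1·1 + 4·1 + 0·1 + 5·3 + 4·1 + 3·1 + 1·1.

25 27 28
21 19 17
13 23 14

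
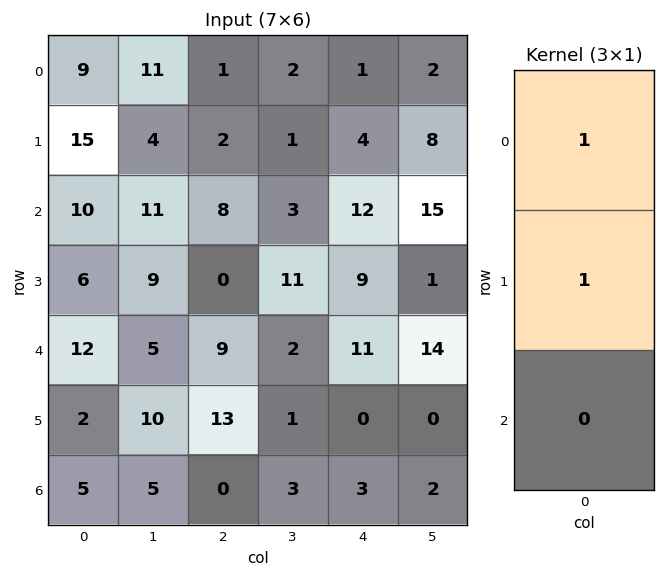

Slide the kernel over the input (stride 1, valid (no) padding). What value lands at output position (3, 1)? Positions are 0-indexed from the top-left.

The receptive field on the input at this output position is [9 / 5 / 10]. Elementwise product with the kernel and sum: 9·1 + 5·1.

14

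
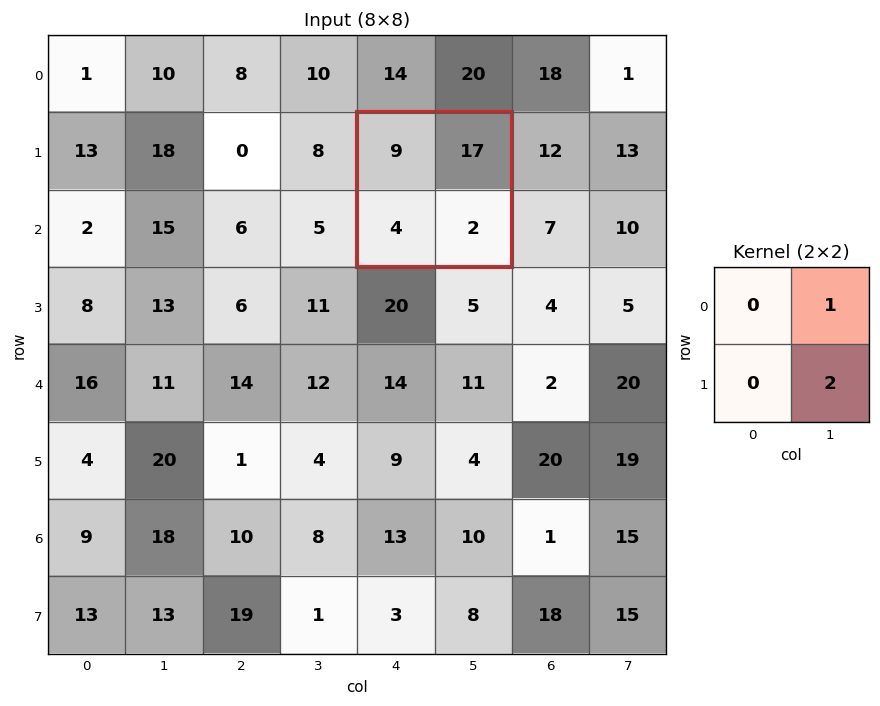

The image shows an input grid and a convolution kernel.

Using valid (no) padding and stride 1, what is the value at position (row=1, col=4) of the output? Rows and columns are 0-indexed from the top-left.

The receptive field on the input at this output position is [9 17 / 4 2]. Elementwise product with the kernel and sum: 17·1 + 2·2.

21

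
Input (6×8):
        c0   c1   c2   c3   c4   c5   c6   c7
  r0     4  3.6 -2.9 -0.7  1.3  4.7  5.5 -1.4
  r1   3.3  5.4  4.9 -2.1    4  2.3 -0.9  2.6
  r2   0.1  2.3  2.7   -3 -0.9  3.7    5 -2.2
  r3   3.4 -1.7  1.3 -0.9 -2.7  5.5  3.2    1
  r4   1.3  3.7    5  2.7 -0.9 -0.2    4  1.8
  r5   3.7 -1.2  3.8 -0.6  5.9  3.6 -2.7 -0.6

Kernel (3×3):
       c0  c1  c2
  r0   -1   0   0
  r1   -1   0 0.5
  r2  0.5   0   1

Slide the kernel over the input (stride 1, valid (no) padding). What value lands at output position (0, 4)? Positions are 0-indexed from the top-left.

-1.2

The receptive field on the input at this output position is [1.3 4.7 5.5 / 4 2.3 -0.9 / -0.9 3.7 5]. Elementwise product with the kernel and sum: 1.3·-1 + 4·-1 + -0.9·0.5 + -0.9·0.5 + 5·1.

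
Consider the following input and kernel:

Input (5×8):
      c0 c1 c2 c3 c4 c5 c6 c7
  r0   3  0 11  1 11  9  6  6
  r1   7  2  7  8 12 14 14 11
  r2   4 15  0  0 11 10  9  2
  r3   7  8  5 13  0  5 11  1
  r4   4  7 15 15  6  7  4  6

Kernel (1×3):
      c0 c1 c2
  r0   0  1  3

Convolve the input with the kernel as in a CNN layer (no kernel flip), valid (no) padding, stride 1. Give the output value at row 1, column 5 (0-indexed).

The receptive field on the input at this output position is [14 14 11]. Elementwise product with the kernel and sum: 14·1 + 11·3.

47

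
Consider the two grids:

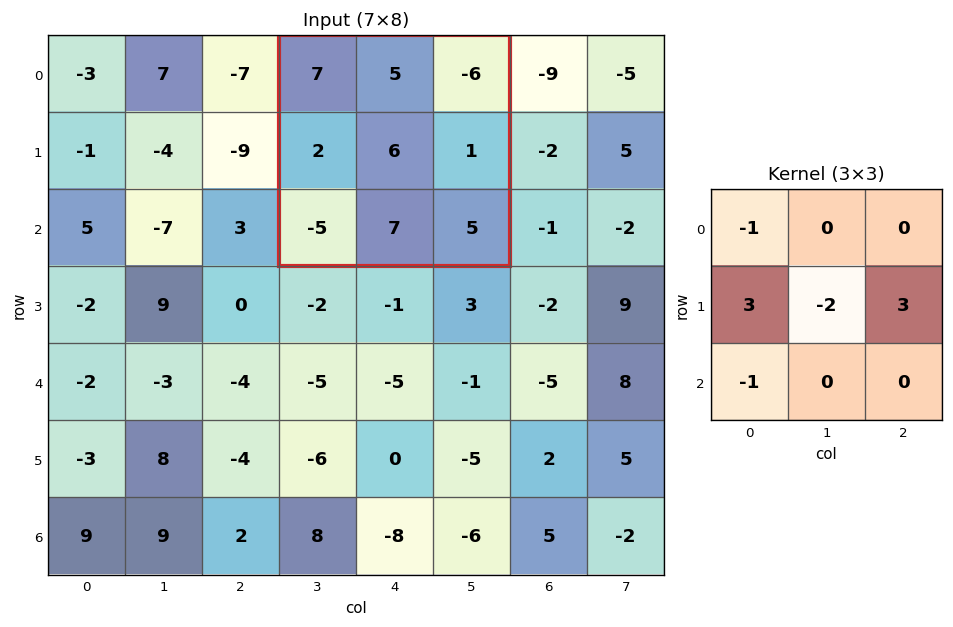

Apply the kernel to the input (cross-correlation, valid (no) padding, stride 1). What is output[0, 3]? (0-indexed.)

The receptive field on the input at this output position is [7 5 -6 / 2 6 1 / -5 7 5]. Elementwise product with the kernel and sum: 7·-1 + 2·3 + 6·-2 + 1·3 + -5·-1.

-5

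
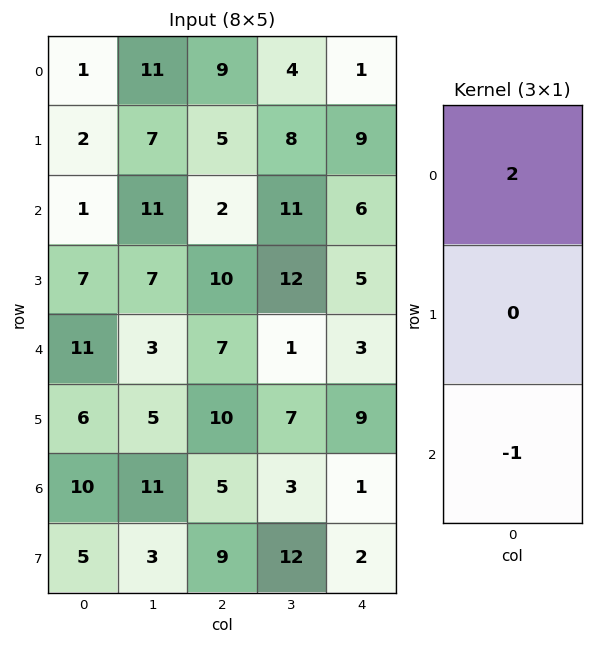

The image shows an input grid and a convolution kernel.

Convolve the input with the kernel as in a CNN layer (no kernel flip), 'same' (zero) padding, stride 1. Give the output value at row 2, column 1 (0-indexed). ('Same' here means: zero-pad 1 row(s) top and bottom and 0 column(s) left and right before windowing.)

7

The receptive field on the zero-padded input at this output position is [7 / 11 / 7]. Elementwise product with the kernel and sum: 7·2 + 7·-1.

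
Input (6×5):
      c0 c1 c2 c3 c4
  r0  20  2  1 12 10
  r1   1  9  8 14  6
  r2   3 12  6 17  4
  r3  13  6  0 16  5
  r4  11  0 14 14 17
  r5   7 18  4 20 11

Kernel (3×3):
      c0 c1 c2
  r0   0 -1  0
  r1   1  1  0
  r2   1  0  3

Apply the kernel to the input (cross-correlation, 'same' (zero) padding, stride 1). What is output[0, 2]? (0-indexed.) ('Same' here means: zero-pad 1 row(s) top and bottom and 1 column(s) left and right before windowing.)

54

The receptive field on the zero-padded input at this output position is [0 0 0 / 2 1 12 / 9 8 14]. Elementwise product with the kernel and sum: 0·-1 + 2·1 + 1·1 + 9·1 + 14·3.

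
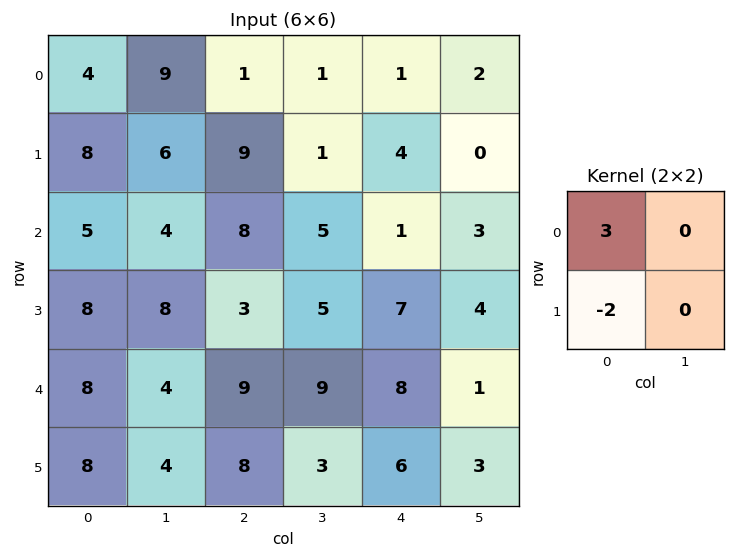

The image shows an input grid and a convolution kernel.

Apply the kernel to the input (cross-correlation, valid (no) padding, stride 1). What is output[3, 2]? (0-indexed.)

The receptive field on the input at this output position is [3 5 / 9 9]. Elementwise product with the kernel and sum: 3·3 + 9·-2.

-9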